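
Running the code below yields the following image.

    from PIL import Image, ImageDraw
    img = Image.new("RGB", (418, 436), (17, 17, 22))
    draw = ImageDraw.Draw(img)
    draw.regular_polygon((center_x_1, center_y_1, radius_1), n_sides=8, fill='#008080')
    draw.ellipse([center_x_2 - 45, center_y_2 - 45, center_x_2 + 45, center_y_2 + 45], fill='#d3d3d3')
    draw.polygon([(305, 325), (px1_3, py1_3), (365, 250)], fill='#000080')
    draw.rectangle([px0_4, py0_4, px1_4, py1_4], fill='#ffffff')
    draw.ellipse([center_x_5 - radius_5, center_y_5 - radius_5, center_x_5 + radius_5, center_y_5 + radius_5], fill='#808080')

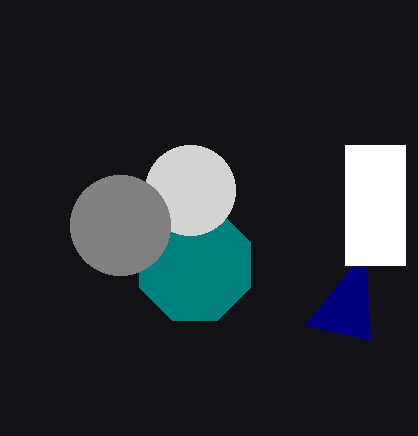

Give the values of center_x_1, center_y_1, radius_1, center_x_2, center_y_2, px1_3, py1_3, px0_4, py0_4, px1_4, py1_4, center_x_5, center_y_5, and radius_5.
center_x_1 = 195
center_y_1 = 265
radius_1 = 60
center_x_2 = 190
center_y_2 = 190
px1_3 = 370
py1_3 = 340
px0_4 = 345
py0_4 = 145
px1_4 = 405
py1_4 = 265
center_x_5 = 120
center_y_5 = 225
radius_5 = 50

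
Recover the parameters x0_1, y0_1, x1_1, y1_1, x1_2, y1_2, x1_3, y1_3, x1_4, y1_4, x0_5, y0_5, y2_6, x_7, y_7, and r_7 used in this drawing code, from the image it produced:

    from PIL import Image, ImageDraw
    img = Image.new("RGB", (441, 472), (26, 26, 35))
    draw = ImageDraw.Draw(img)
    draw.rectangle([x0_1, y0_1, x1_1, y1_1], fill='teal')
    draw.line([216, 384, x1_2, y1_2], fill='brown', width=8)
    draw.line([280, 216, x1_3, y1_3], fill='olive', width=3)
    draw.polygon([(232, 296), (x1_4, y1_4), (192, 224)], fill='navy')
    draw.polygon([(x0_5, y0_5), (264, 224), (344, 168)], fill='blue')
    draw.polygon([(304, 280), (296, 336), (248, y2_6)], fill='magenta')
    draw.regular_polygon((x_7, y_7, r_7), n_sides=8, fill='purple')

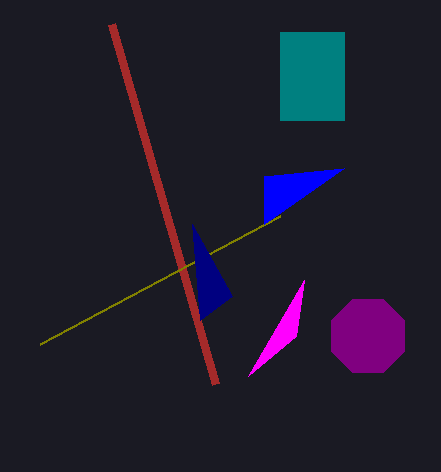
x0_1 = 280
y0_1 = 32
x1_1 = 344
y1_1 = 120
x1_2 = 112
y1_2 = 24
x1_3 = 40
y1_3 = 344
x1_4 = 200
y1_4 = 320
x0_5 = 264
y0_5 = 176
y2_6 = 376
x_7 = 368
y_7 = 336
r_7 = 40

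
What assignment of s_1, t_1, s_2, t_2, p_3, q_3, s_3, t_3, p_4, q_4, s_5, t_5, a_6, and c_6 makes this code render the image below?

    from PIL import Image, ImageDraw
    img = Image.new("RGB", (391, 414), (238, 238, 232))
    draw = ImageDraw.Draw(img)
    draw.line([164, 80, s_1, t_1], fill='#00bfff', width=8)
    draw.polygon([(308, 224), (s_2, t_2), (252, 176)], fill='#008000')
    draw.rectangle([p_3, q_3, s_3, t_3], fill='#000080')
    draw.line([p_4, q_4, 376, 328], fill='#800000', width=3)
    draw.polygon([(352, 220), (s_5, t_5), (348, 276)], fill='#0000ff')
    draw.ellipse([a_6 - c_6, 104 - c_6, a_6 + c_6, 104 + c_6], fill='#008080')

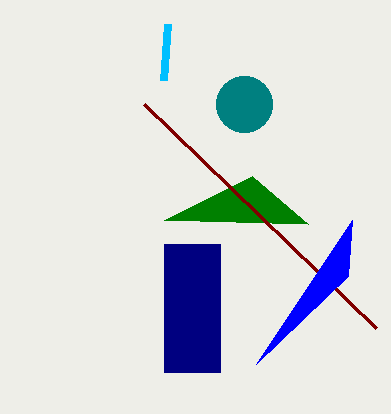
s_1 = 168, t_1 = 24, s_2 = 164, t_2 = 220, p_3 = 164, q_3 = 244, s_3 = 220, t_3 = 372, p_4 = 144, q_4 = 104, s_5 = 256, t_5 = 364, a_6 = 244, c_6 = 28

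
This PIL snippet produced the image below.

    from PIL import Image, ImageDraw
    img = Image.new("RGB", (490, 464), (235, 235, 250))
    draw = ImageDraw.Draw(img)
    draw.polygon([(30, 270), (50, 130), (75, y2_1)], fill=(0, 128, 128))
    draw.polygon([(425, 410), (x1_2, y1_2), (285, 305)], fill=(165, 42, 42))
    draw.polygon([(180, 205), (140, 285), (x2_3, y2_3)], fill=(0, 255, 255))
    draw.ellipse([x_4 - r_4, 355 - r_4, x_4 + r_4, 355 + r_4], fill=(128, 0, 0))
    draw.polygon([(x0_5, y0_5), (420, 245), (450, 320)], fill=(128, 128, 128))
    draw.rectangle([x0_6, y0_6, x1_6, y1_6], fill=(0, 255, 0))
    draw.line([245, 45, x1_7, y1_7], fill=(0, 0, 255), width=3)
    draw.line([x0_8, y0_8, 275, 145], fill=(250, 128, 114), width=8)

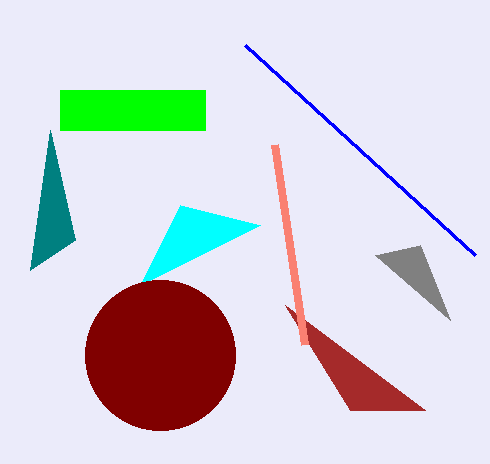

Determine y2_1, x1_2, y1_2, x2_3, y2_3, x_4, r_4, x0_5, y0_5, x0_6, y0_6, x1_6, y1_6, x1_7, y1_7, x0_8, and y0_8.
y2_1 = 240, x1_2 = 350, y1_2 = 410, x2_3 = 260, y2_3 = 225, x_4 = 160, r_4 = 75, x0_5 = 375, y0_5 = 255, x0_6 = 60, y0_6 = 90, x1_6 = 205, y1_6 = 130, x1_7 = 475, y1_7 = 255, x0_8 = 305, y0_8 = 345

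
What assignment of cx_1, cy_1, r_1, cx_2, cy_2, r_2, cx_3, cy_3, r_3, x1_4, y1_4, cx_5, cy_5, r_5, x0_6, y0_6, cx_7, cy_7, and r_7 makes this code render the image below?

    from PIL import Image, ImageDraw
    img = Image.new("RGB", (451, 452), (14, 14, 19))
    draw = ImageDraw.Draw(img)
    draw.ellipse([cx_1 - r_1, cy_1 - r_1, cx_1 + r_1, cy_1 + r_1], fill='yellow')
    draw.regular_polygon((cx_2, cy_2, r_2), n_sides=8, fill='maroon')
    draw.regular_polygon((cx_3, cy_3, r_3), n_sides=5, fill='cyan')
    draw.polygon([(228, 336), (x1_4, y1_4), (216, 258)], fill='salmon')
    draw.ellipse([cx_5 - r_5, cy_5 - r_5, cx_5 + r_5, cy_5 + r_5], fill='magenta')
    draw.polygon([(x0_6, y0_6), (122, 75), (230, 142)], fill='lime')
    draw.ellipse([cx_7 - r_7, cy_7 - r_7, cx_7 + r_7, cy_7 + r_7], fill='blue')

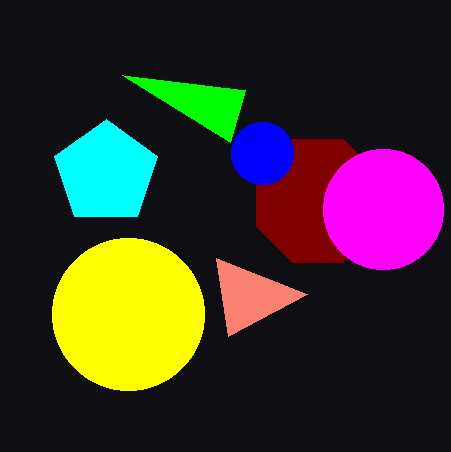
cx_1 = 128
cy_1 = 314
r_1 = 76
cx_2 = 318
cy_2 = 201
r_2 = 67
cx_3 = 106
cy_3 = 173
r_3 = 54
x1_4 = 307
y1_4 = 294
cx_5 = 383
cy_5 = 209
r_5 = 60
x0_6 = 245
y0_6 = 90
cx_7 = 262
cy_7 = 153
r_7 = 31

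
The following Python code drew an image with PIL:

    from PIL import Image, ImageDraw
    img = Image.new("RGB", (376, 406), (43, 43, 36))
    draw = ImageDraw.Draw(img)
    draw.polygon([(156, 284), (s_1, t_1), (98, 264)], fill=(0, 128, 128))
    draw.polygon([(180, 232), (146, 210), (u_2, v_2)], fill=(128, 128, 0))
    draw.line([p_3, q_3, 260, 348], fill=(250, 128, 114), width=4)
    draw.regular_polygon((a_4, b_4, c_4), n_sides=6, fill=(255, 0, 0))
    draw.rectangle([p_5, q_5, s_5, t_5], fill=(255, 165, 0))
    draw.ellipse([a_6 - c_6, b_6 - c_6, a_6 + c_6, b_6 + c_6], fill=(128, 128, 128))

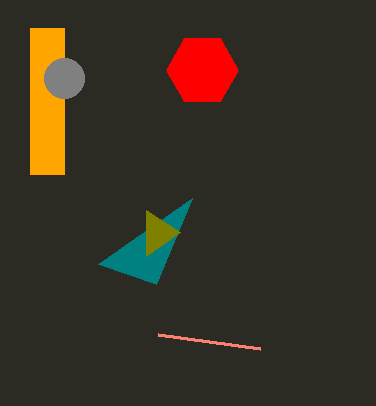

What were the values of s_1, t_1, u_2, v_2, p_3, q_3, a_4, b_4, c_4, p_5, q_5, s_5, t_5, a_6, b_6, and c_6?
s_1 = 192, t_1 = 198, u_2 = 146, v_2 = 256, p_3 = 158, q_3 = 334, a_4 = 202, b_4 = 70, c_4 = 36, p_5 = 30, q_5 = 28, s_5 = 64, t_5 = 174, a_6 = 64, b_6 = 78, c_6 = 20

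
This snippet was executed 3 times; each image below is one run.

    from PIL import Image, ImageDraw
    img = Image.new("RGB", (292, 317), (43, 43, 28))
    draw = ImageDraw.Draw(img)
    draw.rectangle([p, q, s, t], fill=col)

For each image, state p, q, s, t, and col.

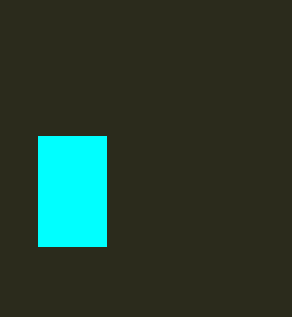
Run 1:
p = 38; q = 136; s = 106; t = 246; col = 'cyan'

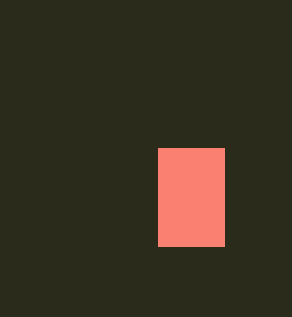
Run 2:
p = 158
q = 148
s = 224
t = 246
col = 'salmon'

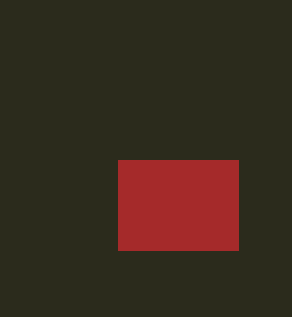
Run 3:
p = 118
q = 160
s = 238
t = 250
col = 'brown'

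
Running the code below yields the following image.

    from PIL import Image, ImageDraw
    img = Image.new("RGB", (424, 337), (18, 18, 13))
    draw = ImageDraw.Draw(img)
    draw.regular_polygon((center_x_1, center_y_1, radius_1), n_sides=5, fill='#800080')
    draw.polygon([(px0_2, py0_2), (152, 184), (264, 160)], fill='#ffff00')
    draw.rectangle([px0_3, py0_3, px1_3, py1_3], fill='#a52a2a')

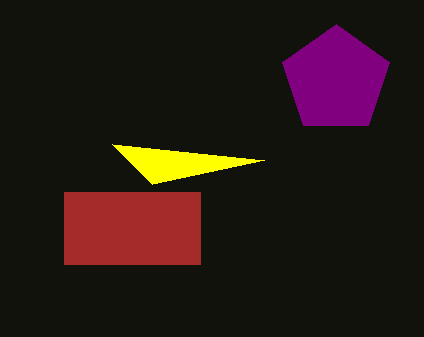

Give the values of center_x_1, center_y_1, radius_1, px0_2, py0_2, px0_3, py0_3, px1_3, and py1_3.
center_x_1 = 336
center_y_1 = 80
radius_1 = 56
px0_2 = 112
py0_2 = 144
px0_3 = 64
py0_3 = 192
px1_3 = 200
py1_3 = 264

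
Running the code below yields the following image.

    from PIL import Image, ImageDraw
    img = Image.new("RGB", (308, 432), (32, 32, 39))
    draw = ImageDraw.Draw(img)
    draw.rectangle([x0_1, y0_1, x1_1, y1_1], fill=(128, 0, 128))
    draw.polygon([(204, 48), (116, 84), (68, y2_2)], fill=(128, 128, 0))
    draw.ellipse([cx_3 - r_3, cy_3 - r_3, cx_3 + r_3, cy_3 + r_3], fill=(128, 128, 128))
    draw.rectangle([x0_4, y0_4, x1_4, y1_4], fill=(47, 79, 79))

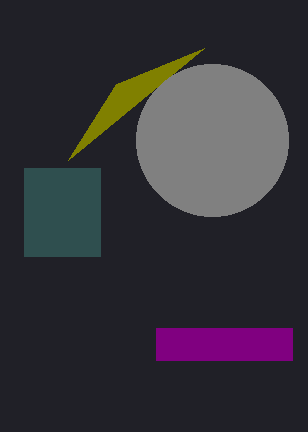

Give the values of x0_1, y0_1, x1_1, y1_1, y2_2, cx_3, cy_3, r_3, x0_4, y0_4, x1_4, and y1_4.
x0_1 = 156; y0_1 = 328; x1_1 = 292; y1_1 = 360; y2_2 = 160; cx_3 = 212; cy_3 = 140; r_3 = 76; x0_4 = 24; y0_4 = 168; x1_4 = 100; y1_4 = 256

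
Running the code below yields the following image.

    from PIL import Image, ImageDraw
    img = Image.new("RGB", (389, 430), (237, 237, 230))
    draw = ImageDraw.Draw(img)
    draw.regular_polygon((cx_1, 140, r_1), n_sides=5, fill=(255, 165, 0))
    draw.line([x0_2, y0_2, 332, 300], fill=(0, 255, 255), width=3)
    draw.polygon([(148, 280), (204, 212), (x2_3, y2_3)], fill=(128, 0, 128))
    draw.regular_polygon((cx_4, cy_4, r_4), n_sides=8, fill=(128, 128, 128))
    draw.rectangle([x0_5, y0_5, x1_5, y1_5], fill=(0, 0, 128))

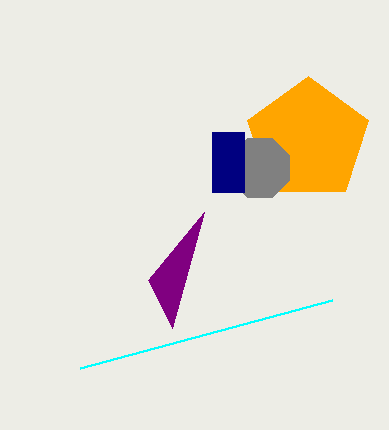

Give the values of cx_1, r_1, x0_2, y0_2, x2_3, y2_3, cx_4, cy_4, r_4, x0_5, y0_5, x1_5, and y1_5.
cx_1 = 308, r_1 = 64, x0_2 = 80, y0_2 = 368, x2_3 = 172, y2_3 = 328, cx_4 = 260, cy_4 = 168, r_4 = 32, x0_5 = 212, y0_5 = 132, x1_5 = 244, y1_5 = 192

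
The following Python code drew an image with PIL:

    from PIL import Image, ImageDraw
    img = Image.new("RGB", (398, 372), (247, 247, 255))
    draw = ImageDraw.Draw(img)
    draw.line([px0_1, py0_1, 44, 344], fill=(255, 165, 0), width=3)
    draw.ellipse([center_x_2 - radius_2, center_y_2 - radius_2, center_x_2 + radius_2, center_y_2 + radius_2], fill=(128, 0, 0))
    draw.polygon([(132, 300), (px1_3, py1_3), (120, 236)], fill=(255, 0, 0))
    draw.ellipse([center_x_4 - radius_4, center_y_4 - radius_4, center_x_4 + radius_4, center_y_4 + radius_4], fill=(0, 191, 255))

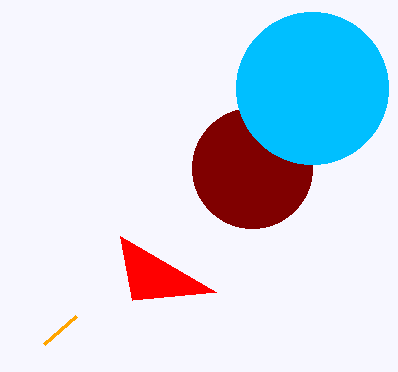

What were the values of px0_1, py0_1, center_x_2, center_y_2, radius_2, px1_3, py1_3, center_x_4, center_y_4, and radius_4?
px0_1 = 76
py0_1 = 316
center_x_2 = 252
center_y_2 = 168
radius_2 = 60
px1_3 = 216
py1_3 = 292
center_x_4 = 312
center_y_4 = 88
radius_4 = 76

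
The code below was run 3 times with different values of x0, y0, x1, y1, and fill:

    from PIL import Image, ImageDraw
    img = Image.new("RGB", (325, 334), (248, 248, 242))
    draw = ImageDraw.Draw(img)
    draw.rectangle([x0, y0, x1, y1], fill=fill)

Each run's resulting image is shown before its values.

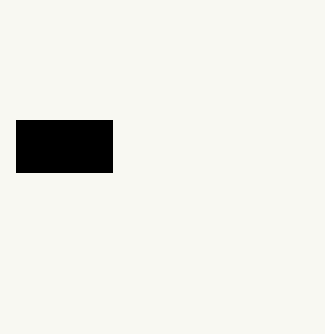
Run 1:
x0 = 16, y0 = 120, x1 = 112, y1 = 172, fill = 'black'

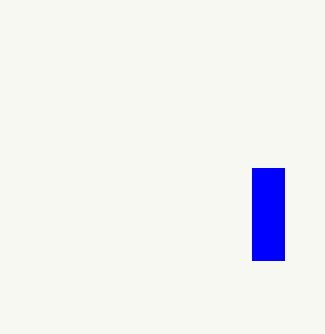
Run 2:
x0 = 252; y0 = 168; x1 = 284; y1 = 260; fill = 'blue'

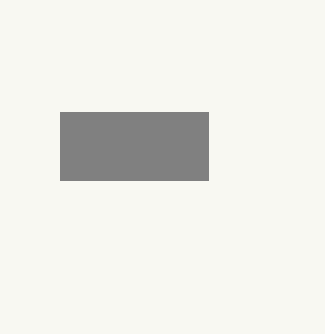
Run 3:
x0 = 60, y0 = 112, x1 = 208, y1 = 180, fill = 'gray'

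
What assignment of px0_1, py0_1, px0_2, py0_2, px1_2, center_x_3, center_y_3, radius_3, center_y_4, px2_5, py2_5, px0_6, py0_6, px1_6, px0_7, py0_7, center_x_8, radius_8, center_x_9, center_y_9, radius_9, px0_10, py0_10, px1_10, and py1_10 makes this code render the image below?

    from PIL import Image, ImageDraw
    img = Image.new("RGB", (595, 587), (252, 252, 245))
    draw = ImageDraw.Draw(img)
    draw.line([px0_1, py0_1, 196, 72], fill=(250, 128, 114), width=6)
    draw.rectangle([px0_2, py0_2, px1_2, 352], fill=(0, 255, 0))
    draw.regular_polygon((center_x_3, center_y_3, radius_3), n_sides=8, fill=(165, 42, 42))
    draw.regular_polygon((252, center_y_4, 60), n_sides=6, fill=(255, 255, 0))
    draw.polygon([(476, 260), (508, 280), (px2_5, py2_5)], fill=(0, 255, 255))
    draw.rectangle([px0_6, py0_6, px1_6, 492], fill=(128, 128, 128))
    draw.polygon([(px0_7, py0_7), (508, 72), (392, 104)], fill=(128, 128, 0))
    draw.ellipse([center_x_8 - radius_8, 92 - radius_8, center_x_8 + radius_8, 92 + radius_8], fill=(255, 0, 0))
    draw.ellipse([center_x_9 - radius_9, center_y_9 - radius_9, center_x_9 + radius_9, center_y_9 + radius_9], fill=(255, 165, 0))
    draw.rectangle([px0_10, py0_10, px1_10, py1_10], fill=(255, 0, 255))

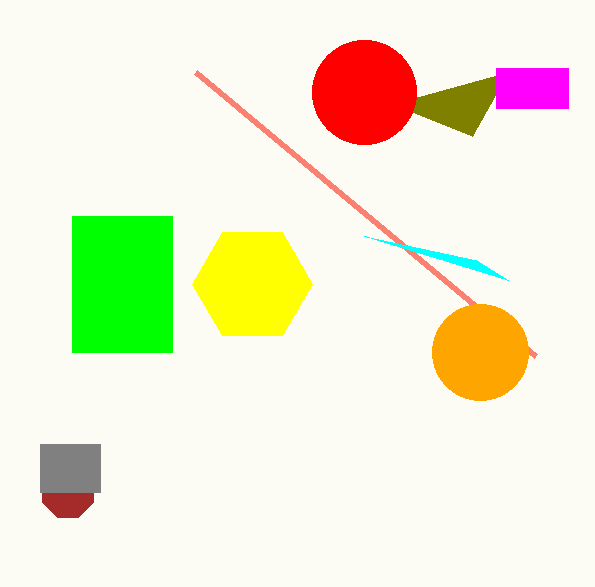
px0_1 = 536
py0_1 = 356
px0_2 = 72
py0_2 = 216
px1_2 = 172
center_x_3 = 68
center_y_3 = 492
radius_3 = 28
center_y_4 = 284
px2_5 = 364
py2_5 = 236
px0_6 = 40
py0_6 = 444
px1_6 = 100
px0_7 = 472
py0_7 = 136
center_x_8 = 364
radius_8 = 52
center_x_9 = 480
center_y_9 = 352
radius_9 = 48
px0_10 = 496
py0_10 = 68
px1_10 = 568
py1_10 = 108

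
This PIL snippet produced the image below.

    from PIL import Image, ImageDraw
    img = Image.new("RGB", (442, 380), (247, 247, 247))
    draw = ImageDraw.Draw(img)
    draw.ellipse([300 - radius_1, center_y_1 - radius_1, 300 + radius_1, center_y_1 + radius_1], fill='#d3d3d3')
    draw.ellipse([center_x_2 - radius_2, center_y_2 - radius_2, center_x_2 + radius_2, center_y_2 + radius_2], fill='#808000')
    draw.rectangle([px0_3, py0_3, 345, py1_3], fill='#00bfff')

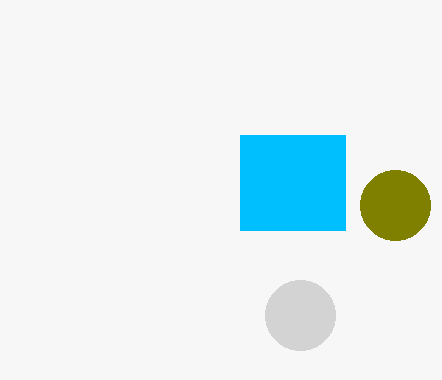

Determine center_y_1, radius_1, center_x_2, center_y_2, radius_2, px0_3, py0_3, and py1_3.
center_y_1 = 315
radius_1 = 35
center_x_2 = 395
center_y_2 = 205
radius_2 = 35
px0_3 = 240
py0_3 = 135
py1_3 = 230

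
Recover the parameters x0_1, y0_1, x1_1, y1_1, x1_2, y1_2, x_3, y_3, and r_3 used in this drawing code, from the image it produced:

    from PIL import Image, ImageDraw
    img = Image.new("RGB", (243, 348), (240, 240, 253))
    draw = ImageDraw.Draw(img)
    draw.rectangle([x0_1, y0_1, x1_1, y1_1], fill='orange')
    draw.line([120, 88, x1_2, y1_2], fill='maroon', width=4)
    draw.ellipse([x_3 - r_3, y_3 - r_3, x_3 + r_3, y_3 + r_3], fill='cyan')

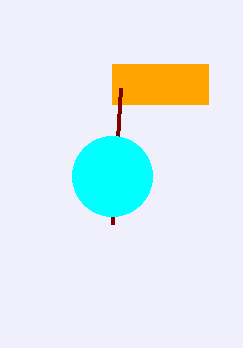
x0_1 = 112
y0_1 = 64
x1_1 = 208
y1_1 = 104
x1_2 = 112
y1_2 = 224
x_3 = 112
y_3 = 176
r_3 = 40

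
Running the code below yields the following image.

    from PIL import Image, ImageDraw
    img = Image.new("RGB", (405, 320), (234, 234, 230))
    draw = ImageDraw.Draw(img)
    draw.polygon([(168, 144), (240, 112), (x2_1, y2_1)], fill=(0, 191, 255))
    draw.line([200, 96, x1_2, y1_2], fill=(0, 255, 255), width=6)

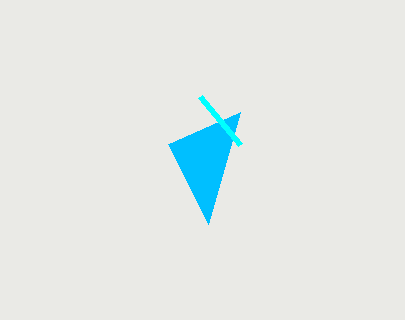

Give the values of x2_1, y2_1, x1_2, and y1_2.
x2_1 = 208
y2_1 = 224
x1_2 = 240
y1_2 = 144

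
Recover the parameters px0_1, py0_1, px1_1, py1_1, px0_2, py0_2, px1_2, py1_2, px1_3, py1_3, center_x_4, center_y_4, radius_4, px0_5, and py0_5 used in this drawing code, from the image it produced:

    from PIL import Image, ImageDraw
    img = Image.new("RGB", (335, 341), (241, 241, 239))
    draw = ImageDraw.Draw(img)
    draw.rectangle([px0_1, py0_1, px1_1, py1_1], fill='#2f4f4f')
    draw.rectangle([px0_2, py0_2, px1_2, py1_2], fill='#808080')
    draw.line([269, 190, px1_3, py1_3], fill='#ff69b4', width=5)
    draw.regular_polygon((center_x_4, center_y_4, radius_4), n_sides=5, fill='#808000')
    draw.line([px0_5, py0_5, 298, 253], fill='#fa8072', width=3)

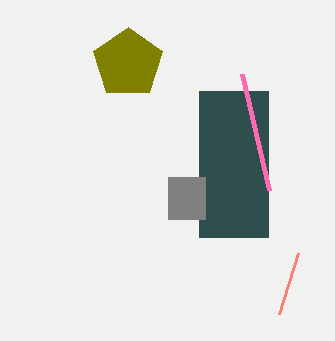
px0_1 = 199
py0_1 = 91
px1_1 = 268
py1_1 = 237
px0_2 = 168
py0_2 = 177
px1_2 = 205
py1_2 = 219
px1_3 = 242
py1_3 = 74
center_x_4 = 128
center_y_4 = 63
radius_4 = 36
px0_5 = 279
py0_5 = 314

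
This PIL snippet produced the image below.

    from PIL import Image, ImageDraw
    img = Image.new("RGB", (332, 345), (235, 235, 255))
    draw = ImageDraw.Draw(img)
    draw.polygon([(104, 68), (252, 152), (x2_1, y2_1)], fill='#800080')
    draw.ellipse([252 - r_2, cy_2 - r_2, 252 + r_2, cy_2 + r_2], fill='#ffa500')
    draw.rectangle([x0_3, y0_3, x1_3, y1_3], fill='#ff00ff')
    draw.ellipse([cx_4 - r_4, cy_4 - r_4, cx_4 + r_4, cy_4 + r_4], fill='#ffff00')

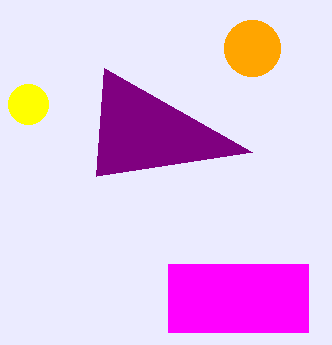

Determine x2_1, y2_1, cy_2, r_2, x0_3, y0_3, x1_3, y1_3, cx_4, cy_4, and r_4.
x2_1 = 96
y2_1 = 176
cy_2 = 48
r_2 = 28
x0_3 = 168
y0_3 = 264
x1_3 = 308
y1_3 = 332
cx_4 = 28
cy_4 = 104
r_4 = 20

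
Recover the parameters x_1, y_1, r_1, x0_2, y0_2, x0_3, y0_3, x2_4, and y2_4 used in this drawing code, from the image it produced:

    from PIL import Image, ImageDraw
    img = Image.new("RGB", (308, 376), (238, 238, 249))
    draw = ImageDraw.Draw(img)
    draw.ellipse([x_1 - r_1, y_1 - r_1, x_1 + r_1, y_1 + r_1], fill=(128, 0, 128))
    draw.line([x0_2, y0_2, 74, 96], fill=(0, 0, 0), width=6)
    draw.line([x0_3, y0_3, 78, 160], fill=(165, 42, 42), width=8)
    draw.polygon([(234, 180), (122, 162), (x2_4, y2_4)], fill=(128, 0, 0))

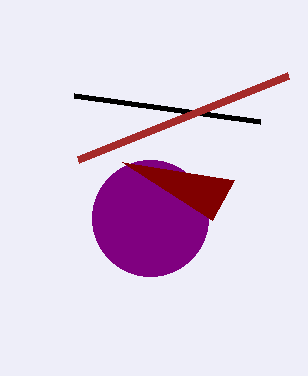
x_1 = 150, y_1 = 218, r_1 = 58, x0_2 = 260, y0_2 = 122, x0_3 = 288, y0_3 = 76, x2_4 = 212, y2_4 = 220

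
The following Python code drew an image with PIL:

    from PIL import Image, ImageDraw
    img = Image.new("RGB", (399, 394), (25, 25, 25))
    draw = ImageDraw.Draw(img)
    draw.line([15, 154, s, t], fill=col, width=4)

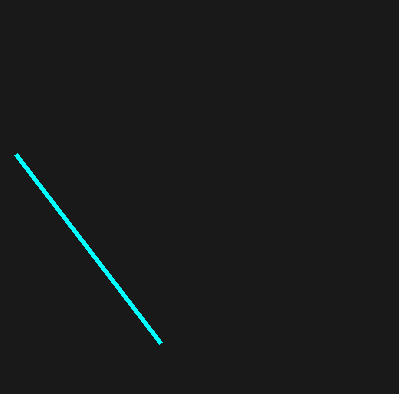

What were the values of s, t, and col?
s = 160, t = 343, col = 'cyan'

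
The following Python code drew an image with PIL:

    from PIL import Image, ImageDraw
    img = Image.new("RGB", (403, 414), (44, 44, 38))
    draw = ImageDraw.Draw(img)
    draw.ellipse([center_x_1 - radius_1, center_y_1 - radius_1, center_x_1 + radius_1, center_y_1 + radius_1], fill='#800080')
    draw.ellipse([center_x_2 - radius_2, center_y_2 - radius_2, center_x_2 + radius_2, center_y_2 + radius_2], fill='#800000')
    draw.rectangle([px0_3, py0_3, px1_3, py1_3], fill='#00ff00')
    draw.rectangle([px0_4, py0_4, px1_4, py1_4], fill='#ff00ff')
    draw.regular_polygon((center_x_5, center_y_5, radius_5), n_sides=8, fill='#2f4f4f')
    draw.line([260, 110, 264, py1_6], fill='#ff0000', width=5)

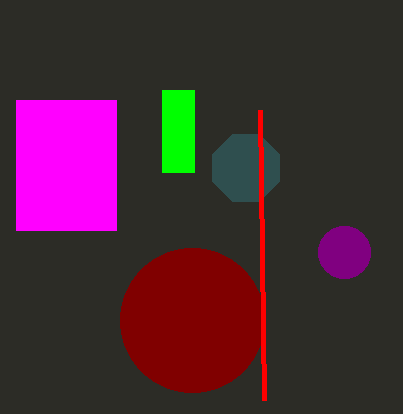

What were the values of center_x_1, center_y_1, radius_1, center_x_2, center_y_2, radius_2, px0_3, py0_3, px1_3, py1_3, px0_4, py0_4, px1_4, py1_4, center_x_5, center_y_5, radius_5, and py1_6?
center_x_1 = 344, center_y_1 = 252, radius_1 = 26, center_x_2 = 192, center_y_2 = 320, radius_2 = 72, px0_3 = 162, py0_3 = 90, px1_3 = 194, py1_3 = 172, px0_4 = 16, py0_4 = 100, px1_4 = 116, py1_4 = 230, center_x_5 = 246, center_y_5 = 168, radius_5 = 36, py1_6 = 400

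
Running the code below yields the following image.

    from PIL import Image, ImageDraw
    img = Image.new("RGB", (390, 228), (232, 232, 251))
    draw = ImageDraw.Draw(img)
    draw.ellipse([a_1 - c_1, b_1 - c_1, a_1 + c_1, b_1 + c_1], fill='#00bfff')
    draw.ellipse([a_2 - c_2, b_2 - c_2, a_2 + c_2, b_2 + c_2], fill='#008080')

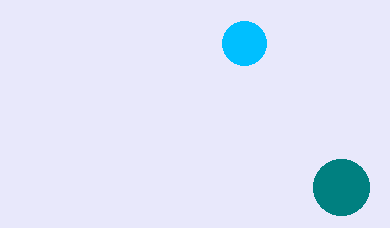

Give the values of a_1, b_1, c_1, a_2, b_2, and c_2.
a_1 = 244; b_1 = 43; c_1 = 22; a_2 = 341; b_2 = 187; c_2 = 28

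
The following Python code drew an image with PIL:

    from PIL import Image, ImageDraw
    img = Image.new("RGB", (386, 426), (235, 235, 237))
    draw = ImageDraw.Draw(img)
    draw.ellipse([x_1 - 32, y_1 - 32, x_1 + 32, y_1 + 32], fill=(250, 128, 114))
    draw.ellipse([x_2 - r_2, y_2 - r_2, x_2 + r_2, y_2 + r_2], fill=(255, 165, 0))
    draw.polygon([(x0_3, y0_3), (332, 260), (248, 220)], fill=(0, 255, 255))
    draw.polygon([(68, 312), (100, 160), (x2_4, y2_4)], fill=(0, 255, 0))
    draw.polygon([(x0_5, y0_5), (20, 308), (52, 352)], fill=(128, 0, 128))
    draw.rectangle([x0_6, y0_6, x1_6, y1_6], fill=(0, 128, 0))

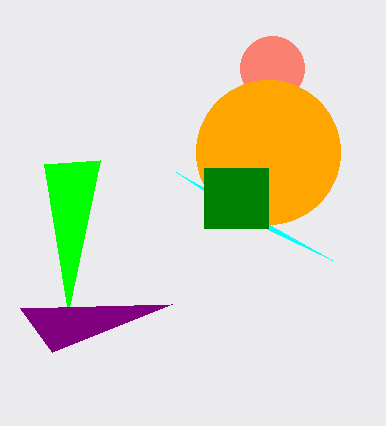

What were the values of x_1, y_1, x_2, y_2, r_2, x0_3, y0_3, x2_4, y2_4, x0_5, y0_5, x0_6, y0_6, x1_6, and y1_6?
x_1 = 272, y_1 = 68, x_2 = 268, y_2 = 152, r_2 = 72, x0_3 = 176, y0_3 = 172, x2_4 = 44, y2_4 = 164, x0_5 = 172, y0_5 = 304, x0_6 = 204, y0_6 = 168, x1_6 = 268, y1_6 = 228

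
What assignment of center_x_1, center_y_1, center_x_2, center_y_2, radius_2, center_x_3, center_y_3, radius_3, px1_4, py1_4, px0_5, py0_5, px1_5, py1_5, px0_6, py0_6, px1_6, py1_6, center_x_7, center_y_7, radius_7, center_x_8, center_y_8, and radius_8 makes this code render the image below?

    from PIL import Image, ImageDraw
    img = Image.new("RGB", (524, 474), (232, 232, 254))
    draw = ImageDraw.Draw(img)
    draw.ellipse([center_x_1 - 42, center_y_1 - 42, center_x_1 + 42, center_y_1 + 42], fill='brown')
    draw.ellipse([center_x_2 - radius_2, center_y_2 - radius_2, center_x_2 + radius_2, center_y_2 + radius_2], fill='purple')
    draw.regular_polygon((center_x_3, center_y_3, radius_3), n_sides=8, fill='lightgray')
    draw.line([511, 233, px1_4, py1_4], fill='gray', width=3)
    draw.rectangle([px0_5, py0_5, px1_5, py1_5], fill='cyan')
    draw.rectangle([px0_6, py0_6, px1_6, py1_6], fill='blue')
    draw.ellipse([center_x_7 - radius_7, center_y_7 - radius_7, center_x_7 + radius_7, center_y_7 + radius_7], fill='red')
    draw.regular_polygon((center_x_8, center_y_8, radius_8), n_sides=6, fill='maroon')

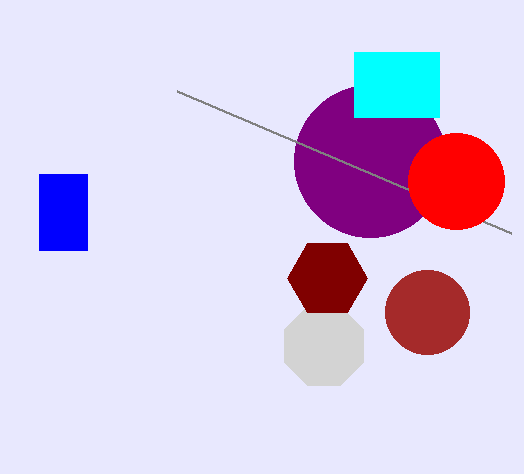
center_x_1 = 427, center_y_1 = 312, center_x_2 = 370, center_y_2 = 161, radius_2 = 76, center_x_3 = 324, center_y_3 = 346, radius_3 = 43, px1_4 = 177, py1_4 = 91, px0_5 = 354, py0_5 = 52, px1_5 = 439, py1_5 = 117, px0_6 = 39, py0_6 = 174, px1_6 = 87, py1_6 = 250, center_x_7 = 456, center_y_7 = 181, radius_7 = 48, center_x_8 = 327, center_y_8 = 278, radius_8 = 40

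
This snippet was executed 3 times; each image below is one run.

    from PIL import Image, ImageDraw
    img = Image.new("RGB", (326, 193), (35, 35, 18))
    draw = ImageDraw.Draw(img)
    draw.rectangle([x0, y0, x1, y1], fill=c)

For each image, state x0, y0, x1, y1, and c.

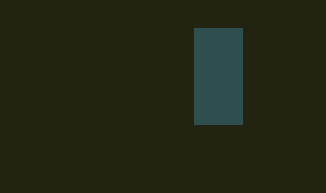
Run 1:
x0 = 194
y0 = 28
x1 = 242
y1 = 124
c = 'darkslategray'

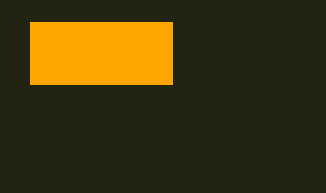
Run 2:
x0 = 30; y0 = 22; x1 = 172; y1 = 84; c = 'orange'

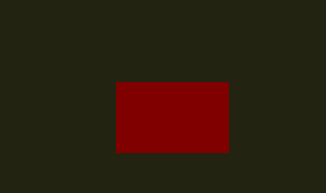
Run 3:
x0 = 116; y0 = 82; x1 = 228; y1 = 152; c = 'maroon'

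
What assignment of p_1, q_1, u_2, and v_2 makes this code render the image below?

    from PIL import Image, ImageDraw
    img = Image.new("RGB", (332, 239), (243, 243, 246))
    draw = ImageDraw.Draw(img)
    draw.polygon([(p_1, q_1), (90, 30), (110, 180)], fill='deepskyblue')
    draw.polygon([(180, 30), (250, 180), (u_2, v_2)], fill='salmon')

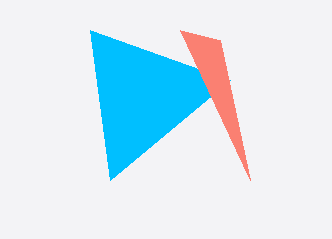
p_1 = 230; q_1 = 80; u_2 = 220; v_2 = 40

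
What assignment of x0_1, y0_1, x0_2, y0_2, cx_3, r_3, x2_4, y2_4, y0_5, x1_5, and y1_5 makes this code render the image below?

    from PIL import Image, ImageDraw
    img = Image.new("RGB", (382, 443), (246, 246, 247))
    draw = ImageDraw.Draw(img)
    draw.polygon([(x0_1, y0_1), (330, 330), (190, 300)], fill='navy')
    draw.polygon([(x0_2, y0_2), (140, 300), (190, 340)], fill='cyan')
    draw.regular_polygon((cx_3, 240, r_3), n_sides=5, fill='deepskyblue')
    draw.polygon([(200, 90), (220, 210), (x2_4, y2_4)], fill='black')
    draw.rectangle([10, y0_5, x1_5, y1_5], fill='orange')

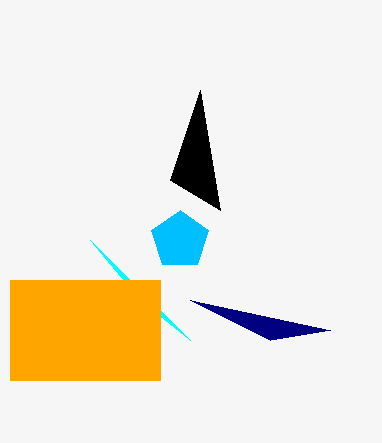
x0_1 = 270, y0_1 = 340, x0_2 = 90, y0_2 = 240, cx_3 = 180, r_3 = 30, x2_4 = 170, y2_4 = 180, y0_5 = 280, x1_5 = 160, y1_5 = 380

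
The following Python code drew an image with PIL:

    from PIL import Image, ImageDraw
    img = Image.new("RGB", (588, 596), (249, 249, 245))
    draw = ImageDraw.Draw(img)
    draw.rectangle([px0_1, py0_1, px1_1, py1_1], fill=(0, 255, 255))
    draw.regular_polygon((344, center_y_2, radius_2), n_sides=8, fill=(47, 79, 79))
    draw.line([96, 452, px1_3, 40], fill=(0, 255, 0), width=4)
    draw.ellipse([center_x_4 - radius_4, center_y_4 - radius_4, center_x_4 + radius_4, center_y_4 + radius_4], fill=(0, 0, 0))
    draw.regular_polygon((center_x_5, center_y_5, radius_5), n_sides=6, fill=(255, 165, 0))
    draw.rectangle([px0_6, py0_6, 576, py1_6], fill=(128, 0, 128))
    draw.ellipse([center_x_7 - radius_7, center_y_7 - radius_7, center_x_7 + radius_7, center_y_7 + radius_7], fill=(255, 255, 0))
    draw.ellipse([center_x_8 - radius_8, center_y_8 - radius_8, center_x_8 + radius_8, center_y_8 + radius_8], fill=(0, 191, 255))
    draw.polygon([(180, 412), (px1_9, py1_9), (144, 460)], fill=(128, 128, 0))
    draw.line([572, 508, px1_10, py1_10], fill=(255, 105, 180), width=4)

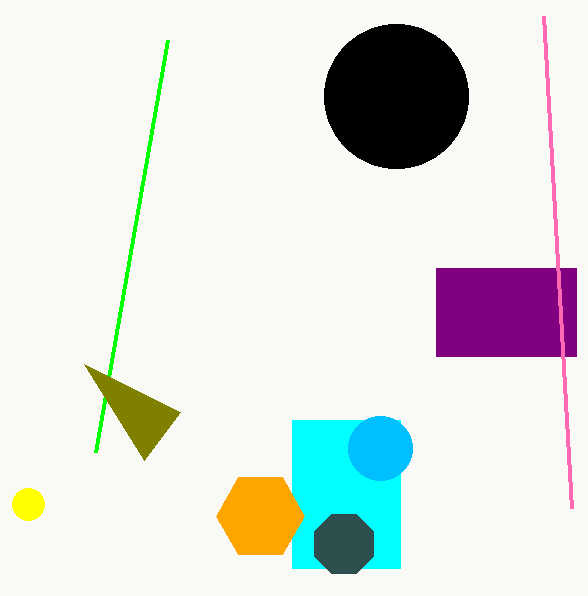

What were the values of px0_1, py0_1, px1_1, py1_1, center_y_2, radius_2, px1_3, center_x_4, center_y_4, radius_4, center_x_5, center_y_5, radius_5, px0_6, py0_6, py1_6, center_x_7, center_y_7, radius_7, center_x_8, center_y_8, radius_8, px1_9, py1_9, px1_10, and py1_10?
px0_1 = 292, py0_1 = 420, px1_1 = 400, py1_1 = 568, center_y_2 = 544, radius_2 = 32, px1_3 = 168, center_x_4 = 396, center_y_4 = 96, radius_4 = 72, center_x_5 = 260, center_y_5 = 516, radius_5 = 44, px0_6 = 436, py0_6 = 268, py1_6 = 356, center_x_7 = 28, center_y_7 = 504, radius_7 = 16, center_x_8 = 380, center_y_8 = 448, radius_8 = 32, px1_9 = 84, py1_9 = 364, px1_10 = 544, py1_10 = 16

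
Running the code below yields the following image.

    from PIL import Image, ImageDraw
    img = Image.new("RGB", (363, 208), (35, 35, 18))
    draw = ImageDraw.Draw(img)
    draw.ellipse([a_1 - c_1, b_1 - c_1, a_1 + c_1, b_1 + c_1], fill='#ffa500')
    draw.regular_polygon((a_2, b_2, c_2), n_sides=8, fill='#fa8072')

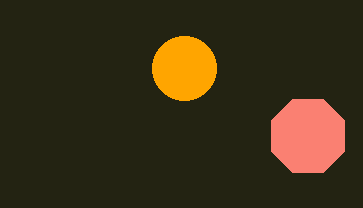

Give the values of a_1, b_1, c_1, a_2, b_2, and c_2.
a_1 = 184; b_1 = 68; c_1 = 32; a_2 = 308; b_2 = 136; c_2 = 40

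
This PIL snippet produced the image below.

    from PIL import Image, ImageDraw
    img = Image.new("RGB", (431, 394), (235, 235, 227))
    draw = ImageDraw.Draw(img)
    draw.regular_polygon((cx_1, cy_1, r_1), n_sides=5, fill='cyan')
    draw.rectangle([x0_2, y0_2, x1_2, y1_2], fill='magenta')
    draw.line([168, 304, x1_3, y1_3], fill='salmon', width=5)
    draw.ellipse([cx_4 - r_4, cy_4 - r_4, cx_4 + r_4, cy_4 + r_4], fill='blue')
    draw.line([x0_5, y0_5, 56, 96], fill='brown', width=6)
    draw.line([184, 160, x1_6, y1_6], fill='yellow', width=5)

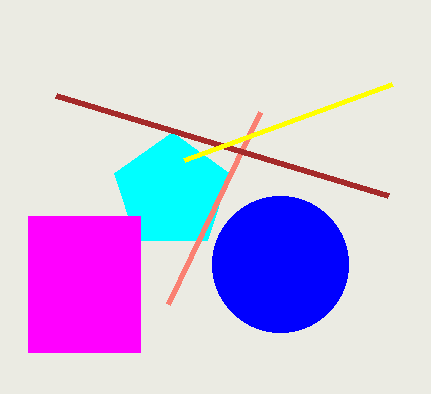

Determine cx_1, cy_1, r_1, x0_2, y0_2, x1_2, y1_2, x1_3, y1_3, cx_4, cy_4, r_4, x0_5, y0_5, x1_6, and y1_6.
cx_1 = 172; cy_1 = 192; r_1 = 60; x0_2 = 28; y0_2 = 216; x1_2 = 140; y1_2 = 352; x1_3 = 260; y1_3 = 112; cx_4 = 280; cy_4 = 264; r_4 = 68; x0_5 = 388; y0_5 = 196; x1_6 = 392; y1_6 = 84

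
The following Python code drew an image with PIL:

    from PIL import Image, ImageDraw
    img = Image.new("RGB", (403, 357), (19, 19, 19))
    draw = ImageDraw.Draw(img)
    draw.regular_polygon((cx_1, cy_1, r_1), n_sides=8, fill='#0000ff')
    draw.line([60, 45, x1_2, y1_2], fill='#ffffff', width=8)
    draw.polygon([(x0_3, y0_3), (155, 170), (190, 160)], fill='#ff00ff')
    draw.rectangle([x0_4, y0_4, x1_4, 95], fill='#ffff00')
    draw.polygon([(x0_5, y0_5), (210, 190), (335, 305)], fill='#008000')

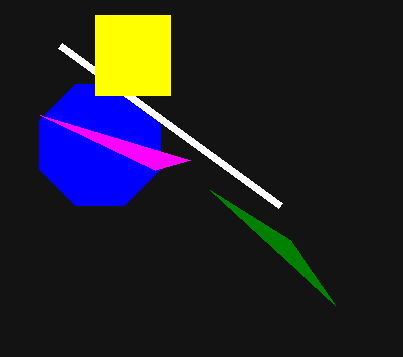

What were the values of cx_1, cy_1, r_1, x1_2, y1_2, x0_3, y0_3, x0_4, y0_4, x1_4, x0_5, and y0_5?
cx_1 = 100; cy_1 = 145; r_1 = 65; x1_2 = 280; y1_2 = 205; x0_3 = 40; y0_3 = 115; x0_4 = 95; y0_4 = 15; x1_4 = 170; x0_5 = 290; y0_5 = 240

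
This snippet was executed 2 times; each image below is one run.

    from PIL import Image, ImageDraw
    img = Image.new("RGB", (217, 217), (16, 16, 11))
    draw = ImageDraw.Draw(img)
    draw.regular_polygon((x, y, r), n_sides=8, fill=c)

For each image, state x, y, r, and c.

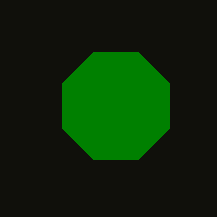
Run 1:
x = 116, y = 106, r = 58, c = 'green'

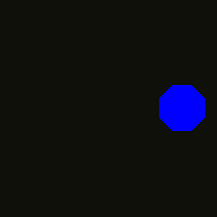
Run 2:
x = 182; y = 108; r = 24; c = 'blue'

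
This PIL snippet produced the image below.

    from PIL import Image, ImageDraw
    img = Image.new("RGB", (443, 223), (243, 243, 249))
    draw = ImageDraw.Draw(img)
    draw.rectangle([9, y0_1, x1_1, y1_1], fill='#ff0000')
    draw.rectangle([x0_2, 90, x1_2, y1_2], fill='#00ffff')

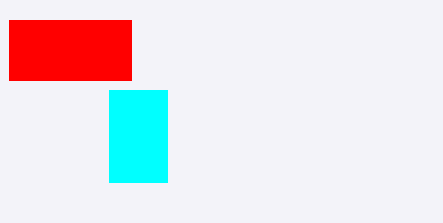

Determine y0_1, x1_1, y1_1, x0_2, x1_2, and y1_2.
y0_1 = 20
x1_1 = 131
y1_1 = 80
x0_2 = 109
x1_2 = 167
y1_2 = 182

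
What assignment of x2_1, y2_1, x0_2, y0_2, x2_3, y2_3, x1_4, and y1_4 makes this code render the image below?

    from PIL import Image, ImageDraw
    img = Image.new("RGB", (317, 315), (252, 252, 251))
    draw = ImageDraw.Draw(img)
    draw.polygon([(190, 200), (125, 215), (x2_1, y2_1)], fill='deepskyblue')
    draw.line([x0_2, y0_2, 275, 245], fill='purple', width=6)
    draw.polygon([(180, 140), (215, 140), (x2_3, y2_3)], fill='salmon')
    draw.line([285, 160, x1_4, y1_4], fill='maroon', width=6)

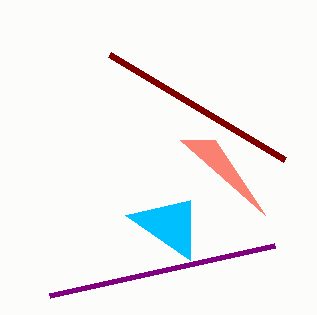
x2_1 = 190
y2_1 = 260
x0_2 = 50
y0_2 = 295
x2_3 = 265
y2_3 = 215
x1_4 = 110
y1_4 = 55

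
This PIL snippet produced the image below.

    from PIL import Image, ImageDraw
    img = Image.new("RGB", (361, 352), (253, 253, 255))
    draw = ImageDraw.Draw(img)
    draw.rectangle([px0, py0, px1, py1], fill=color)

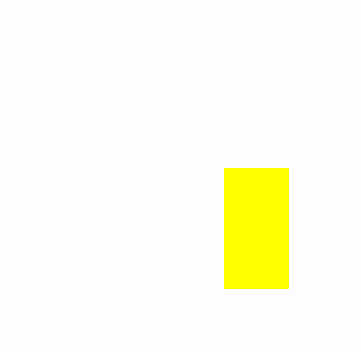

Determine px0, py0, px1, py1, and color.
px0 = 224, py0 = 168, px1 = 288, py1 = 288, color = 'yellow'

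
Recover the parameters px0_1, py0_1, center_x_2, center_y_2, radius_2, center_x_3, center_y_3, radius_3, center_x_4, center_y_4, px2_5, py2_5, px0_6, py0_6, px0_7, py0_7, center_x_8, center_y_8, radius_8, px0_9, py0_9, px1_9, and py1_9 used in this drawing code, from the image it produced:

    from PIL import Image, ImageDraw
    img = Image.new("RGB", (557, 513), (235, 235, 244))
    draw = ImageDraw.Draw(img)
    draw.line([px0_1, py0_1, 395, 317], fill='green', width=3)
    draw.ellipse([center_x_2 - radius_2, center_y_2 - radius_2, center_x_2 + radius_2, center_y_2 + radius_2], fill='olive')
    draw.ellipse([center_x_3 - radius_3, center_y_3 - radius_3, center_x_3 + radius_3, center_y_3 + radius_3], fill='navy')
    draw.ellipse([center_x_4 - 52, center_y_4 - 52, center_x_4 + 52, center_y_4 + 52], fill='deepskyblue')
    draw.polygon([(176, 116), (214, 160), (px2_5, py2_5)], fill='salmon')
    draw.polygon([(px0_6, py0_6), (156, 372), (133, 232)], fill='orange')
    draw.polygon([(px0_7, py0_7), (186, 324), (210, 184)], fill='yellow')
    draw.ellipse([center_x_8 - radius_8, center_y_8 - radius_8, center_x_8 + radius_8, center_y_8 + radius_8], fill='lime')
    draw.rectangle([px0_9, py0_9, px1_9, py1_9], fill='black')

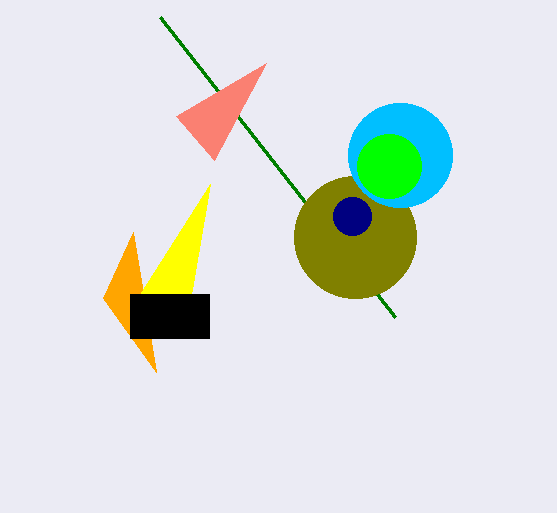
px0_1 = 160; py0_1 = 17; center_x_2 = 355; center_y_2 = 237; radius_2 = 61; center_x_3 = 352; center_y_3 = 216; radius_3 = 19; center_x_4 = 400; center_y_4 = 155; px2_5 = 266; py2_5 = 63; px0_6 = 103; py0_6 = 298; px0_7 = 140; py0_7 = 294; center_x_8 = 389; center_y_8 = 166; radius_8 = 32; px0_9 = 130; py0_9 = 294; px1_9 = 209; py1_9 = 338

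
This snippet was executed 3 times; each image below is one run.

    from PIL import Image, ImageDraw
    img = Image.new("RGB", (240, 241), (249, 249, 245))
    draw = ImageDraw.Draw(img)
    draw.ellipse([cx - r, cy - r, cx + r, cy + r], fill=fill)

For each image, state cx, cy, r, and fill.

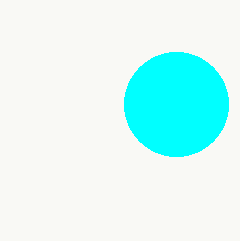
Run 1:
cx = 176; cy = 104; r = 52; fill = 'cyan'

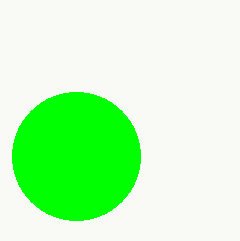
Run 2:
cx = 76, cy = 156, r = 64, fill = 'lime'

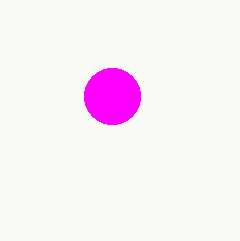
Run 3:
cx = 112; cy = 96; r = 28; fill = 'magenta'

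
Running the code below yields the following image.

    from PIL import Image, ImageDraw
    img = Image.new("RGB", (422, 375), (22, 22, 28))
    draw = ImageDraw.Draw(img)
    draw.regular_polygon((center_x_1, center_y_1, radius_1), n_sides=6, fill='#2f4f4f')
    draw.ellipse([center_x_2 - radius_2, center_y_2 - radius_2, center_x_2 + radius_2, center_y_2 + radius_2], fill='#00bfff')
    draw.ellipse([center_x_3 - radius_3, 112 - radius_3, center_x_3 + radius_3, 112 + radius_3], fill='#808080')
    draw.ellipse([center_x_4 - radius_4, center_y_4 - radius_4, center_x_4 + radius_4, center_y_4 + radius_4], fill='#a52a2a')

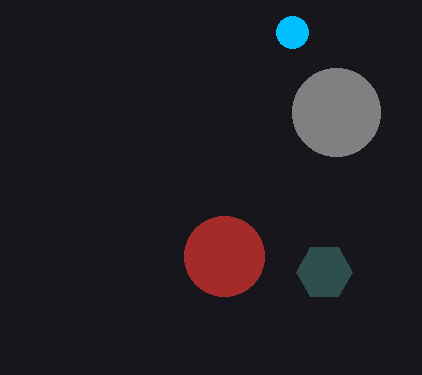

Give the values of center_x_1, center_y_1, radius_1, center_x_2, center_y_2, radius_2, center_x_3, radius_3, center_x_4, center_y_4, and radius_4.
center_x_1 = 324; center_y_1 = 272; radius_1 = 28; center_x_2 = 292; center_y_2 = 32; radius_2 = 16; center_x_3 = 336; radius_3 = 44; center_x_4 = 224; center_y_4 = 256; radius_4 = 40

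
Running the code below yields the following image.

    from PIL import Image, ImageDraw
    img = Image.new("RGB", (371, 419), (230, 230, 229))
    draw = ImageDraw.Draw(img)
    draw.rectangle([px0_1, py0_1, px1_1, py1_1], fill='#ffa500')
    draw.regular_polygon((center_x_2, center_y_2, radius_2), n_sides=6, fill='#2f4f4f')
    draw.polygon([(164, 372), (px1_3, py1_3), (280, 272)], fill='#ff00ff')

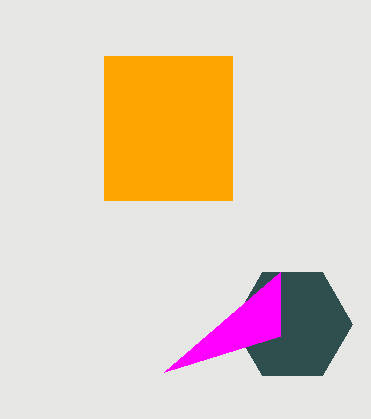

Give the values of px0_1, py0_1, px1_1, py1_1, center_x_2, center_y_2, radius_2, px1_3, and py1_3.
px0_1 = 104, py0_1 = 56, px1_1 = 232, py1_1 = 200, center_x_2 = 292, center_y_2 = 324, radius_2 = 60, px1_3 = 280, py1_3 = 336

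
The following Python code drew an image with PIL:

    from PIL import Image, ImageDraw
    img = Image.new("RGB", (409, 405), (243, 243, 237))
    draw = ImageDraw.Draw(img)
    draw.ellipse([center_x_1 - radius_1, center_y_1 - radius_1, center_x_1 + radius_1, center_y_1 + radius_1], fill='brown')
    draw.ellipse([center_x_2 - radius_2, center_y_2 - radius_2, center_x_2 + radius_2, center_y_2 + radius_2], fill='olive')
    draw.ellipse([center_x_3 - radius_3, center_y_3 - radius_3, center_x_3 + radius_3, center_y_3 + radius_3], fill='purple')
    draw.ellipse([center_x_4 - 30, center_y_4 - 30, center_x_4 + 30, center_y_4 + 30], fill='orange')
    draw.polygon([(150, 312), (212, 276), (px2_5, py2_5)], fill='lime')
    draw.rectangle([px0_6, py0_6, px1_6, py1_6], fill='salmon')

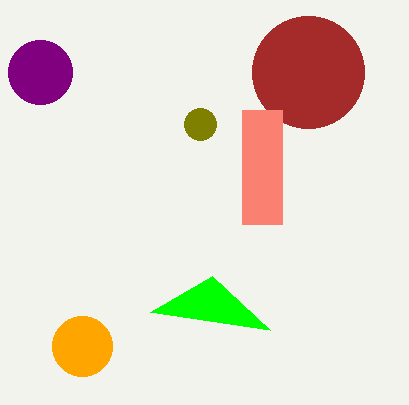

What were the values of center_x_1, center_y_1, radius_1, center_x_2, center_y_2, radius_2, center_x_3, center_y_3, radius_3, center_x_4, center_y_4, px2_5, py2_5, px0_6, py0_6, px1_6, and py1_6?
center_x_1 = 308, center_y_1 = 72, radius_1 = 56, center_x_2 = 200, center_y_2 = 124, radius_2 = 16, center_x_3 = 40, center_y_3 = 72, radius_3 = 32, center_x_4 = 82, center_y_4 = 346, px2_5 = 270, py2_5 = 330, px0_6 = 242, py0_6 = 110, px1_6 = 282, py1_6 = 224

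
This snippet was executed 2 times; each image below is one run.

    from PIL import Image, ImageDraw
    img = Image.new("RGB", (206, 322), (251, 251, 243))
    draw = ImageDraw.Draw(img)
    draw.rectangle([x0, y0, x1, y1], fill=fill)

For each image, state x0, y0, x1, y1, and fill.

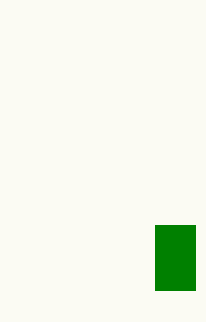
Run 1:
x0 = 155
y0 = 225
x1 = 195
y1 = 290
fill = 'green'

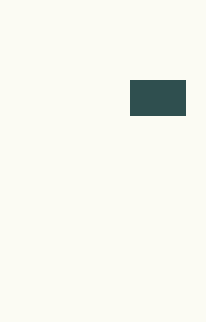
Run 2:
x0 = 130
y0 = 80
x1 = 185
y1 = 115
fill = 'darkslategray'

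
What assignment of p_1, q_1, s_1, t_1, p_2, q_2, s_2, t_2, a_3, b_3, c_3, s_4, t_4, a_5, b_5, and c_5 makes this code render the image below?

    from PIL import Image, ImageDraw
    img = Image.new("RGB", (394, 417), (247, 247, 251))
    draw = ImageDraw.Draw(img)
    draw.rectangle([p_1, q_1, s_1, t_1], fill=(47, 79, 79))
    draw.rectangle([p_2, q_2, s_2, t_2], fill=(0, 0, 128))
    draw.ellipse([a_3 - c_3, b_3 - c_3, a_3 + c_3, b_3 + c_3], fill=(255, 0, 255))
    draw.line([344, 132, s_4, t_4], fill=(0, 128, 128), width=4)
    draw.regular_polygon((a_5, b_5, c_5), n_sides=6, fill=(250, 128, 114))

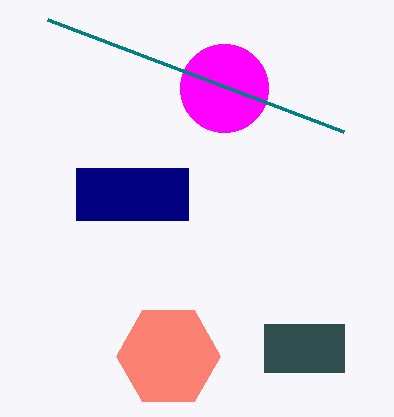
p_1 = 264
q_1 = 324
s_1 = 344
t_1 = 372
p_2 = 76
q_2 = 168
s_2 = 188
t_2 = 220
a_3 = 224
b_3 = 88
c_3 = 44
s_4 = 48
t_4 = 20
a_5 = 168
b_5 = 356
c_5 = 52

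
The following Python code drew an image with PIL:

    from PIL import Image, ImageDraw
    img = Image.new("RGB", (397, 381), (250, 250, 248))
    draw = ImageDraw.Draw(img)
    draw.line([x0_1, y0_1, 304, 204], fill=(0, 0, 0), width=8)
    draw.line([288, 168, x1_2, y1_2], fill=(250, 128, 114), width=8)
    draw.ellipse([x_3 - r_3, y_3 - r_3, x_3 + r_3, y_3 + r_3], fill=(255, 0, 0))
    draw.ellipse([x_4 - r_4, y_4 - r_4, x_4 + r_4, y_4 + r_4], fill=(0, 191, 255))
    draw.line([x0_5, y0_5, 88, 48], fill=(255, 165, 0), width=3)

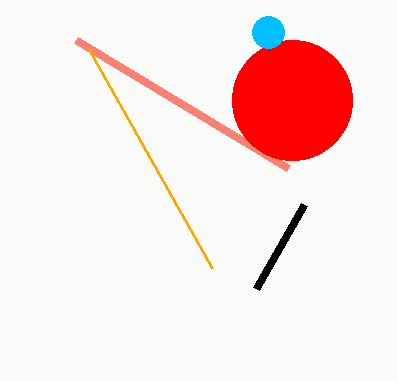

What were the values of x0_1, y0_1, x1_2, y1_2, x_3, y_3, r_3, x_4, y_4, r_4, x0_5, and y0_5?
x0_1 = 256
y0_1 = 288
x1_2 = 76
y1_2 = 40
x_3 = 292
y_3 = 100
r_3 = 60
x_4 = 268
y_4 = 32
r_4 = 16
x0_5 = 212
y0_5 = 268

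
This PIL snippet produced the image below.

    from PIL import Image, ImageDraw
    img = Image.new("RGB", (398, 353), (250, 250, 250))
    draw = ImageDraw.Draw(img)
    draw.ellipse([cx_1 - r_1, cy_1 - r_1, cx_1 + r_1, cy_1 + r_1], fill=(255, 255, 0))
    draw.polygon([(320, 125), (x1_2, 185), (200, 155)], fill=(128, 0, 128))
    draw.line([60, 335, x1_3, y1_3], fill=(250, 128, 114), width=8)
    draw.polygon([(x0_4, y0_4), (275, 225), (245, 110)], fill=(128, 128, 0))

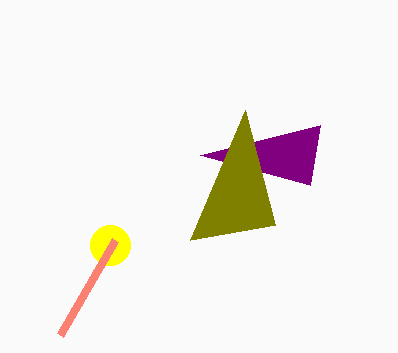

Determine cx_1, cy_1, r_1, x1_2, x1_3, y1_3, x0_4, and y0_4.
cx_1 = 110, cy_1 = 245, r_1 = 20, x1_2 = 310, x1_3 = 115, y1_3 = 240, x0_4 = 190, y0_4 = 240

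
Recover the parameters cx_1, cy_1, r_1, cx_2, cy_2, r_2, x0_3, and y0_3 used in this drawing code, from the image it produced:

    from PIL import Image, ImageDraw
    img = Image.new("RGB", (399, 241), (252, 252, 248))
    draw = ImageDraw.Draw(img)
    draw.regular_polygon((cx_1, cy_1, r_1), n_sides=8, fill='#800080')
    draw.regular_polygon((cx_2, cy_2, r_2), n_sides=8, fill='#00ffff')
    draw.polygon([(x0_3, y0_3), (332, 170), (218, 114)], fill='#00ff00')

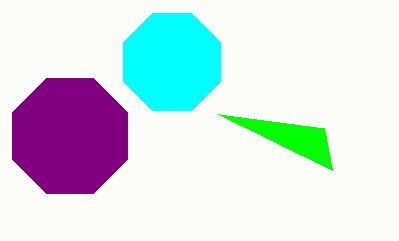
cx_1 = 70; cy_1 = 136; r_1 = 62; cx_2 = 172; cy_2 = 62; r_2 = 52; x0_3 = 324; y0_3 = 128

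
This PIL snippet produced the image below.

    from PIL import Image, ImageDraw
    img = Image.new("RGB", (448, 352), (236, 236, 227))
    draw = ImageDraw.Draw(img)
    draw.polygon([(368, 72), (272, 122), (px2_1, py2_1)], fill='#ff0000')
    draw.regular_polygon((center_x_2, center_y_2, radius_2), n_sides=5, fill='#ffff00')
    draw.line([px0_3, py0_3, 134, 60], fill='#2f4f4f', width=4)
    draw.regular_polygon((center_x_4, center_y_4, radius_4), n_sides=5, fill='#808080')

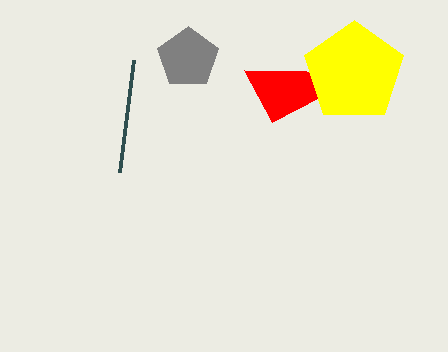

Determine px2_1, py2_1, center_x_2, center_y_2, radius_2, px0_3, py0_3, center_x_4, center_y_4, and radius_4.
px2_1 = 244; py2_1 = 70; center_x_2 = 354; center_y_2 = 72; radius_2 = 52; px0_3 = 120; py0_3 = 172; center_x_4 = 188; center_y_4 = 58; radius_4 = 32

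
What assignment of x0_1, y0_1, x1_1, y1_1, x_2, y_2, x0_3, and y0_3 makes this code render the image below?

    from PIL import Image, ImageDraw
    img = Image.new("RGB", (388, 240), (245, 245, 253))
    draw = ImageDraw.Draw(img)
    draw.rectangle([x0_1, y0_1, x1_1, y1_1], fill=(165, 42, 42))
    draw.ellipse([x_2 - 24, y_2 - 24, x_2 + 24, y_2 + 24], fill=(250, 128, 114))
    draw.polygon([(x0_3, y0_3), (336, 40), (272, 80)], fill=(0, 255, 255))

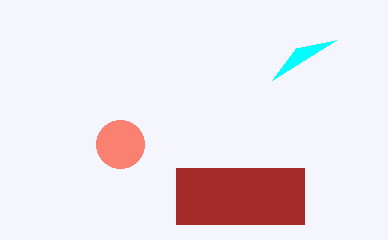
x0_1 = 176
y0_1 = 168
x1_1 = 304
y1_1 = 224
x_2 = 120
y_2 = 144
x0_3 = 296
y0_3 = 48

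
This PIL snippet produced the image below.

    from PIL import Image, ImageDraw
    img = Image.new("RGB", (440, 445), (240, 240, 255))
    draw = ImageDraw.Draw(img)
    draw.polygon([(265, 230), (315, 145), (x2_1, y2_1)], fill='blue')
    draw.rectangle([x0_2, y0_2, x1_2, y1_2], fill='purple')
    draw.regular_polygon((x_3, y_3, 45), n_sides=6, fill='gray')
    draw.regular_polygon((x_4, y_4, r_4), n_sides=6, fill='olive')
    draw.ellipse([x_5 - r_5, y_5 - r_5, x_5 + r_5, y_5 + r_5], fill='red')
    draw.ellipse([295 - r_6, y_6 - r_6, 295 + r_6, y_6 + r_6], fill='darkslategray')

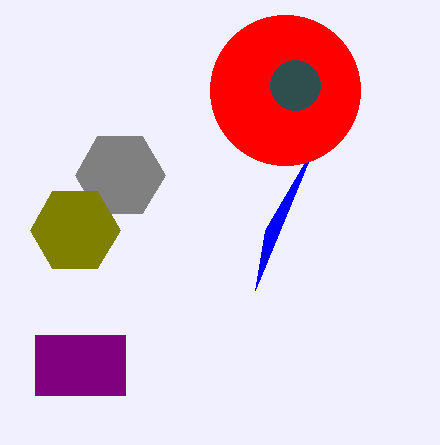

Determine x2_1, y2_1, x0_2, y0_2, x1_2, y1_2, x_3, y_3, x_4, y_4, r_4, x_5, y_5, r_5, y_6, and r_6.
x2_1 = 255, y2_1 = 290, x0_2 = 35, y0_2 = 335, x1_2 = 125, y1_2 = 395, x_3 = 120, y_3 = 175, x_4 = 75, y_4 = 230, r_4 = 45, x_5 = 285, y_5 = 90, r_5 = 75, y_6 = 85, r_6 = 25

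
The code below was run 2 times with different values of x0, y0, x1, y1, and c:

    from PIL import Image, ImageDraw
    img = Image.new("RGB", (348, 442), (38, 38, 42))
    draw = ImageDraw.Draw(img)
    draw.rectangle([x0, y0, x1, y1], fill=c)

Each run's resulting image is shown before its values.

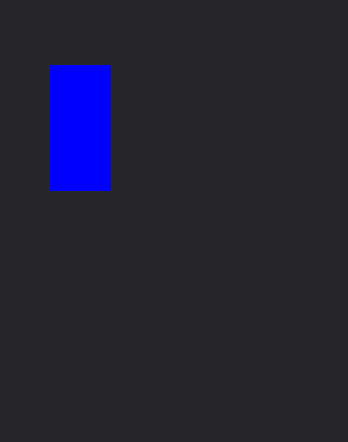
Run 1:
x0 = 50; y0 = 65; x1 = 110; y1 = 190; c = 'blue'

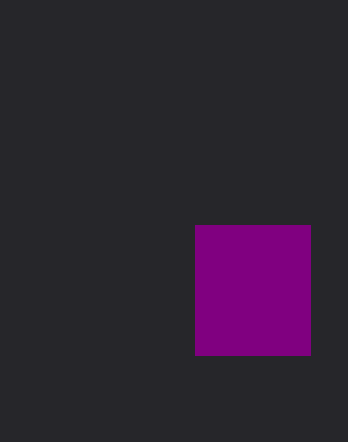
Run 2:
x0 = 195; y0 = 225; x1 = 310; y1 = 355; c = 'purple'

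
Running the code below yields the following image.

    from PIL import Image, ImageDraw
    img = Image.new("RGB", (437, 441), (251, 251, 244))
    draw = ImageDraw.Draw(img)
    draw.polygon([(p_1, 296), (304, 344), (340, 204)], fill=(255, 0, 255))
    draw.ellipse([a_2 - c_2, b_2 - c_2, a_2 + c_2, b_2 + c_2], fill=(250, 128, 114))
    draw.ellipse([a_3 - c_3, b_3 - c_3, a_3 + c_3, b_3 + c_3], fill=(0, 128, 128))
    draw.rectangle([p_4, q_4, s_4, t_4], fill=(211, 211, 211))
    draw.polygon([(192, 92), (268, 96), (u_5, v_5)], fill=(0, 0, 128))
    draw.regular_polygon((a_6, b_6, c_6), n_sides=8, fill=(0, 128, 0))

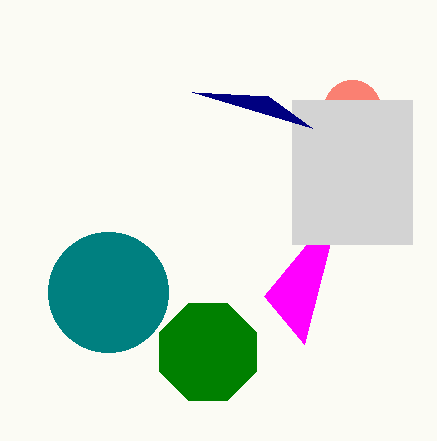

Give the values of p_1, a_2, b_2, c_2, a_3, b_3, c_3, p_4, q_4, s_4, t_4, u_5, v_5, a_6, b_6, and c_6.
p_1 = 264, a_2 = 352, b_2 = 108, c_2 = 28, a_3 = 108, b_3 = 292, c_3 = 60, p_4 = 292, q_4 = 100, s_4 = 412, t_4 = 244, u_5 = 312, v_5 = 128, a_6 = 208, b_6 = 352, c_6 = 52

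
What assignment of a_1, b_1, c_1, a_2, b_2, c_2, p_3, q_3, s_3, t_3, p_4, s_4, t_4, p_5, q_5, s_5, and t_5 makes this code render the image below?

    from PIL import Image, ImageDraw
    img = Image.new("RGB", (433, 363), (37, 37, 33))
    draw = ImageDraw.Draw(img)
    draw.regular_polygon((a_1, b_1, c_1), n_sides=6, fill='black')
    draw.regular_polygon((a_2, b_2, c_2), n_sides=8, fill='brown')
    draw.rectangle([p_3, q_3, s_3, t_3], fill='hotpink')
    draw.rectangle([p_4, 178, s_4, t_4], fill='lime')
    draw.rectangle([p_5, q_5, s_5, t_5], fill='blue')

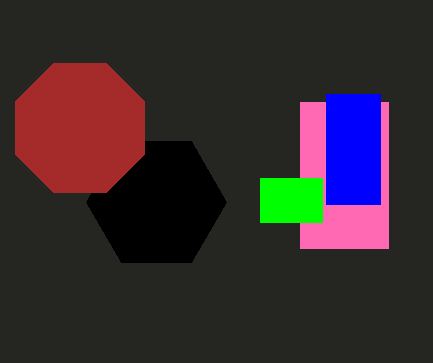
a_1 = 156
b_1 = 202
c_1 = 70
a_2 = 80
b_2 = 128
c_2 = 70
p_3 = 300
q_3 = 102
s_3 = 388
t_3 = 248
p_4 = 260
s_4 = 322
t_4 = 222
p_5 = 326
q_5 = 94
s_5 = 380
t_5 = 204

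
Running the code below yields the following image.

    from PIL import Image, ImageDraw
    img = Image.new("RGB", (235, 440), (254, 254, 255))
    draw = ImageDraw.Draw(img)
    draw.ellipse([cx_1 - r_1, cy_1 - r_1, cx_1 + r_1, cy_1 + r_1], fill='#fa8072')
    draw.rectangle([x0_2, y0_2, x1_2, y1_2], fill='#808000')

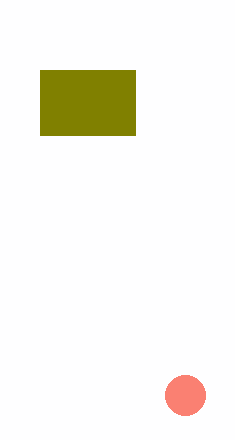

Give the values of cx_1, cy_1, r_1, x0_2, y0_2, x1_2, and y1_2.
cx_1 = 185, cy_1 = 395, r_1 = 20, x0_2 = 40, y0_2 = 70, x1_2 = 135, y1_2 = 135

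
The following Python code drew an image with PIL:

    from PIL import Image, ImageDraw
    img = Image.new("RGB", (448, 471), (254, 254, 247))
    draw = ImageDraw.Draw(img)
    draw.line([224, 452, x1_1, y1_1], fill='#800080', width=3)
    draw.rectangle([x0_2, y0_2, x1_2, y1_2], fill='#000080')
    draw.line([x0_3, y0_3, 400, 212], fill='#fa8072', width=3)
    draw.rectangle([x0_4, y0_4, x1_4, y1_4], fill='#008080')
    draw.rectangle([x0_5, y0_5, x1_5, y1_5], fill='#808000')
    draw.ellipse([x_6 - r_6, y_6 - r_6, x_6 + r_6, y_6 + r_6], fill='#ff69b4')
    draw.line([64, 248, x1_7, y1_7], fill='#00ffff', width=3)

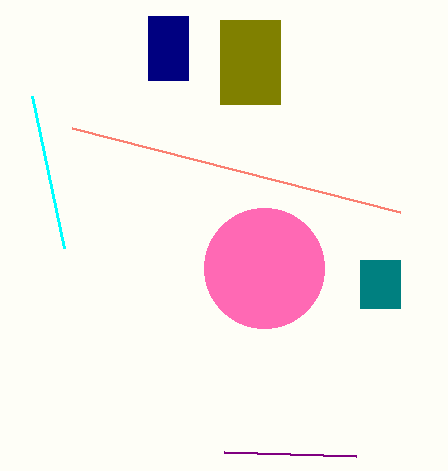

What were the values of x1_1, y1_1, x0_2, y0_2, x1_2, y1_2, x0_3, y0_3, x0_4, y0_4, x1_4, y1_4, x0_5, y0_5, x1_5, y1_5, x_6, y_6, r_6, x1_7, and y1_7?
x1_1 = 356, y1_1 = 456, x0_2 = 148, y0_2 = 16, x1_2 = 188, y1_2 = 80, x0_3 = 72, y0_3 = 128, x0_4 = 360, y0_4 = 260, x1_4 = 400, y1_4 = 308, x0_5 = 220, y0_5 = 20, x1_5 = 280, y1_5 = 104, x_6 = 264, y_6 = 268, r_6 = 60, x1_7 = 32, y1_7 = 96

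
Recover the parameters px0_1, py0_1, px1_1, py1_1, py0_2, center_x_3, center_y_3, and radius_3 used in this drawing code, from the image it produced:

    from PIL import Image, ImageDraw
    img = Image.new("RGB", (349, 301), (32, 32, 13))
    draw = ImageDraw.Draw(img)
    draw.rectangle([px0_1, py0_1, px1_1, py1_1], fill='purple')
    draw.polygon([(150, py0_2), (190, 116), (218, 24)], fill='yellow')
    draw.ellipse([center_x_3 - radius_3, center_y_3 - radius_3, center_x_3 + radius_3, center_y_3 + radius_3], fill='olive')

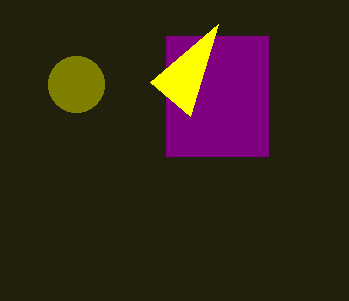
px0_1 = 166
py0_1 = 36
px1_1 = 268
py1_1 = 156
py0_2 = 82
center_x_3 = 76
center_y_3 = 84
radius_3 = 28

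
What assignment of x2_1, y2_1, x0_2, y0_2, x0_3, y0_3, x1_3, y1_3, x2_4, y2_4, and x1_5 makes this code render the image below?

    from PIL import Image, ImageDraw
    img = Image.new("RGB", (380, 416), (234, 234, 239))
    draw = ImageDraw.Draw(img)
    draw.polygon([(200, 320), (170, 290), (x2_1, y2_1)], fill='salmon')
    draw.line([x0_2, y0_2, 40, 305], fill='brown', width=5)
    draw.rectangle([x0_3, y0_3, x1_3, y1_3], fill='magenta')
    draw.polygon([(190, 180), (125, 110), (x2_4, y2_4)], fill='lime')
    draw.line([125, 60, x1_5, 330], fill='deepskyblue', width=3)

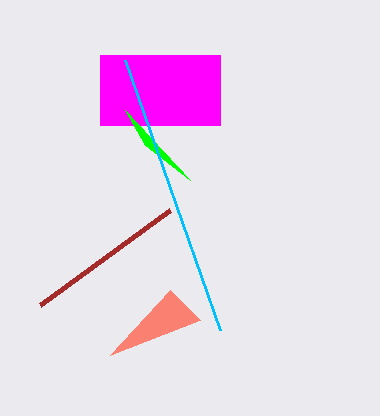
x2_1 = 110
y2_1 = 355
x0_2 = 170
y0_2 = 210
x0_3 = 100
y0_3 = 55
x1_3 = 220
y1_3 = 125
x2_4 = 145
y2_4 = 145
x1_5 = 220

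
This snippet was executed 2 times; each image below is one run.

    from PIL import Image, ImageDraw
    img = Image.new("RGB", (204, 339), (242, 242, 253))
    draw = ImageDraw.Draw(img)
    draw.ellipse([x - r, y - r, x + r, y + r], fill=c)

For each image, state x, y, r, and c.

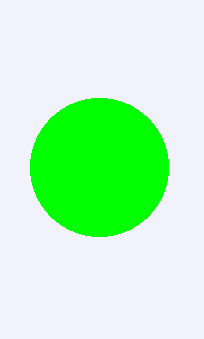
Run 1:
x = 99; y = 167; r = 69; c = 'lime'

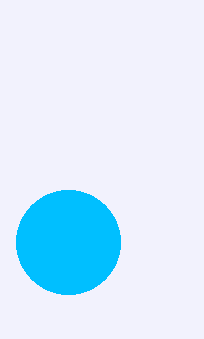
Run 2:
x = 68, y = 242, r = 52, c = 'deepskyblue'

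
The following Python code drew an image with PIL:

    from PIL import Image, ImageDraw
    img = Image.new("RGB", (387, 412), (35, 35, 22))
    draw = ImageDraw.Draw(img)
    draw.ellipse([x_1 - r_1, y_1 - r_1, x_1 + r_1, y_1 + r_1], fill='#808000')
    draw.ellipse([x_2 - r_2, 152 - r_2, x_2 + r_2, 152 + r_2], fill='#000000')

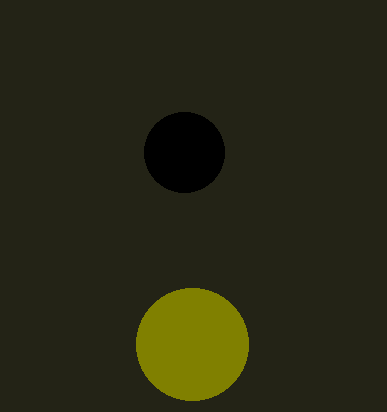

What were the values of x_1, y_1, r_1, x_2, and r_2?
x_1 = 192
y_1 = 344
r_1 = 56
x_2 = 184
r_2 = 40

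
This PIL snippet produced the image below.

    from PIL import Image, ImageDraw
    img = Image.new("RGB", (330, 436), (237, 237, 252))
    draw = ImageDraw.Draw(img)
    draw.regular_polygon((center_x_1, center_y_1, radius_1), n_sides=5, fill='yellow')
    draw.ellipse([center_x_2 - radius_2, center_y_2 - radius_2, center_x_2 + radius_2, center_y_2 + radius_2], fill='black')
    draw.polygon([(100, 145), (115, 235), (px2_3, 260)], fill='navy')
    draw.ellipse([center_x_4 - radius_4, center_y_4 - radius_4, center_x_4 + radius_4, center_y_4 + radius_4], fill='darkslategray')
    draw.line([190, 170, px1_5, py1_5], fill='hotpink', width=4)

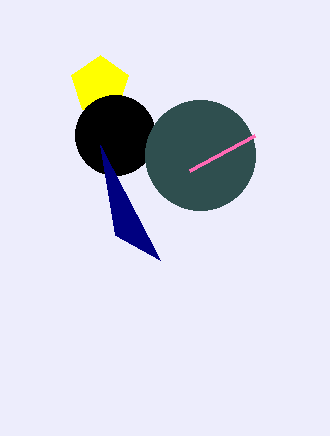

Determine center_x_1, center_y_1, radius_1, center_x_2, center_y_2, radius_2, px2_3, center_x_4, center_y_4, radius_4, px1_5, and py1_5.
center_x_1 = 100, center_y_1 = 85, radius_1 = 30, center_x_2 = 115, center_y_2 = 135, radius_2 = 40, px2_3 = 160, center_x_4 = 200, center_y_4 = 155, radius_4 = 55, px1_5 = 255, py1_5 = 135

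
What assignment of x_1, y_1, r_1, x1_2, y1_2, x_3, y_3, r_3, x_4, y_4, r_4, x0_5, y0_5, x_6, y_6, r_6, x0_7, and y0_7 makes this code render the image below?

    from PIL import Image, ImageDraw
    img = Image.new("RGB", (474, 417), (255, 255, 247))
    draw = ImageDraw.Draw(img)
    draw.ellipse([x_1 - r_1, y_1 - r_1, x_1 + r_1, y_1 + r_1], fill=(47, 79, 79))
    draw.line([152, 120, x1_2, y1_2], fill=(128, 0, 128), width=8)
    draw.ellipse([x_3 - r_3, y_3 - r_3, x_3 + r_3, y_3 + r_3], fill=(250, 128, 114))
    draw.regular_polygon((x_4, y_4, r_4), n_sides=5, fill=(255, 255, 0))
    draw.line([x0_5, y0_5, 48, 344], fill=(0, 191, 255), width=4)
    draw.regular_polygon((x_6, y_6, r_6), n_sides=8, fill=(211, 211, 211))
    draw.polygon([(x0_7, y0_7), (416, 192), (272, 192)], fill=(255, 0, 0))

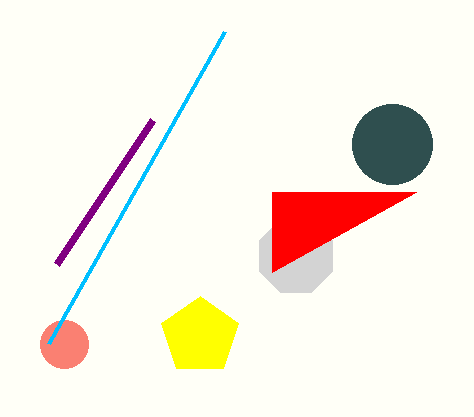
x_1 = 392, y_1 = 144, r_1 = 40, x1_2 = 56, y1_2 = 264, x_3 = 64, y_3 = 344, r_3 = 24, x_4 = 200, y_4 = 336, r_4 = 40, x0_5 = 224, y0_5 = 32, x_6 = 296, y_6 = 256, r_6 = 40, x0_7 = 272, y0_7 = 272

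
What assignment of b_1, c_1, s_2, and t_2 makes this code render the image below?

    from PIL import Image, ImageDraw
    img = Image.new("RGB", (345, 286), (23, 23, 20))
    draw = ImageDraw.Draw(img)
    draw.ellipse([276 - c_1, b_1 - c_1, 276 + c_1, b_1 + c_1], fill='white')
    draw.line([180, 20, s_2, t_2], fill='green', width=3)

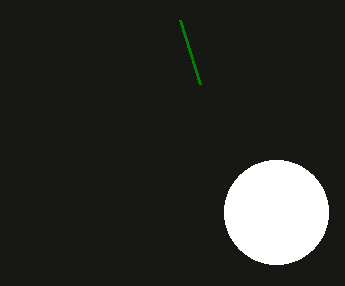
b_1 = 212; c_1 = 52; s_2 = 200; t_2 = 84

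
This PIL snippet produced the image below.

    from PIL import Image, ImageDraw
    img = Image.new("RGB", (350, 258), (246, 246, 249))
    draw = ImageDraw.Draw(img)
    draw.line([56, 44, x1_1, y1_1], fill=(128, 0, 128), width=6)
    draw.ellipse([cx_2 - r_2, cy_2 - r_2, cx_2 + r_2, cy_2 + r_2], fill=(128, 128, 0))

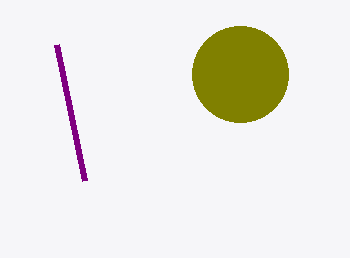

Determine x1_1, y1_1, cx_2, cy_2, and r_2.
x1_1 = 84
y1_1 = 180
cx_2 = 240
cy_2 = 74
r_2 = 48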